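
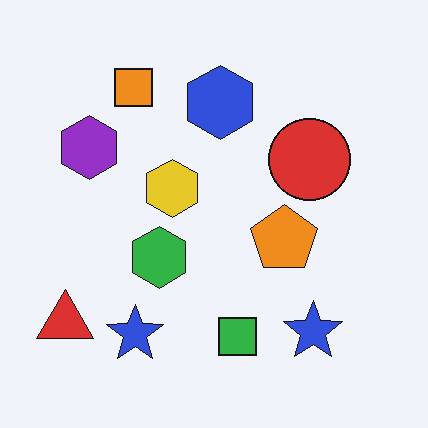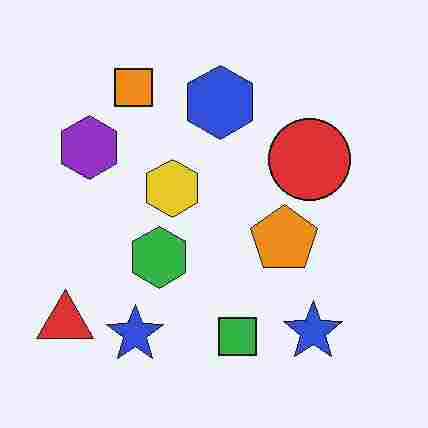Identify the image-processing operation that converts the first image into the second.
The transformation is: degraded with heavy JPEG compression.

Blocky 8×8 compression artifacts appear around shape edges and the flat background shows ringing — characteristic JPEG degradation.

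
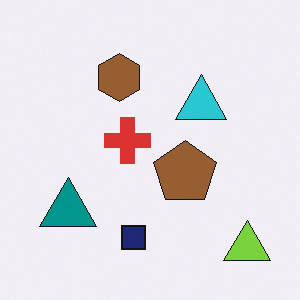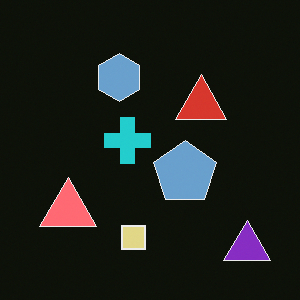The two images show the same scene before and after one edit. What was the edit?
The image was color-inverted (negative).

The light background has become dark and every shape's color is its complement — a photographic negative.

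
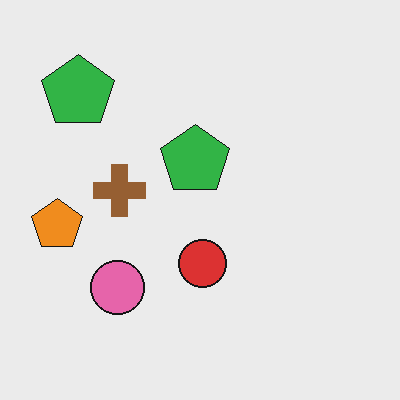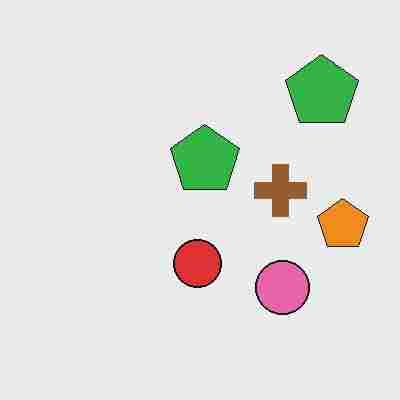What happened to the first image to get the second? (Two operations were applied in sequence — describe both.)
The second image is the first degraded with heavy JPEG compression, then flipped horizontally (left ↔ right).

Blocky 8×8 compression artifacts appear around shape edges and the flat background shows ringing — characteristic JPEG degradation. The orange pentagon is in the left of the first image and the right of the second — shapes on opposite sides of the vertical midline have swapped in a mirror flip.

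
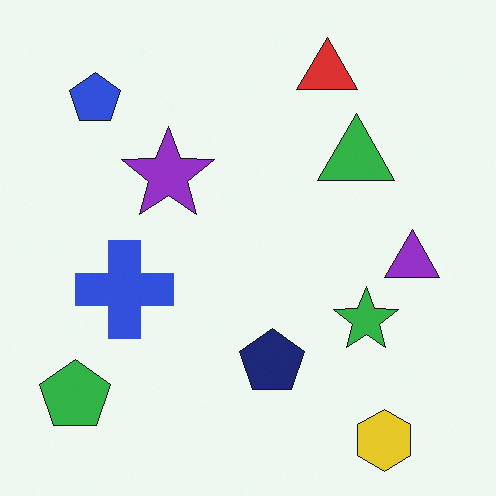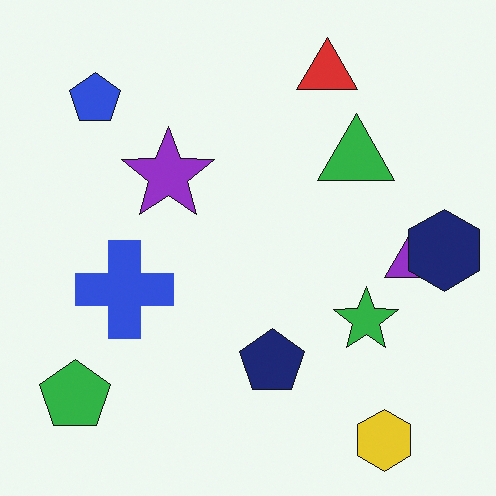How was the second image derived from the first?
This is the original image overlaid with an additional navy hexagon.

A navy hexagon appears in the second image that is absent from the first.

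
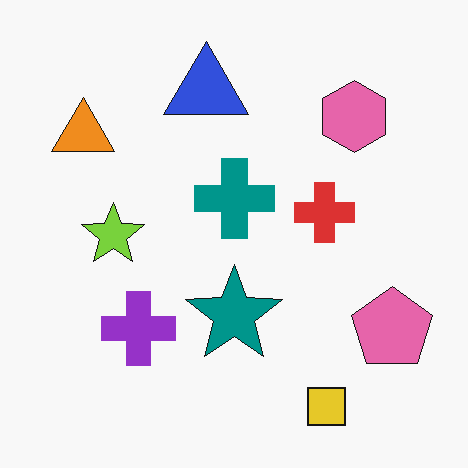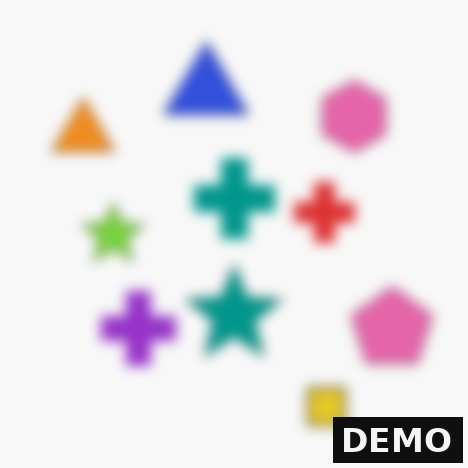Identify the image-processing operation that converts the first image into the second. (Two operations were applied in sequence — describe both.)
This is the original image strongly gaussian-blurred, then watermarked with the text "DEMO" in the lower-right corner.

Shape edges and outlines are uniformly softened across the whole image. A dark label reading "DEMO" appears in the lower-right corner.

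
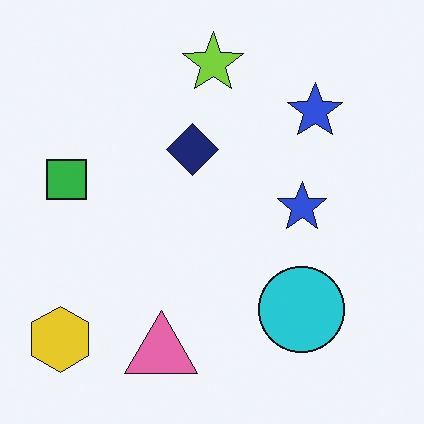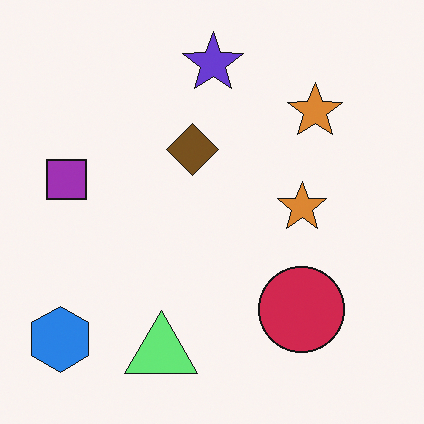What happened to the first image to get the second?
Hue-shifted by a large amount.

Every shape's color has rotated by the same amount around the hue wheel — a uniform hue shift.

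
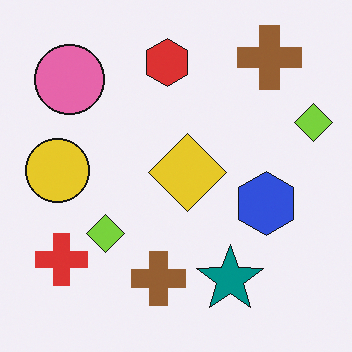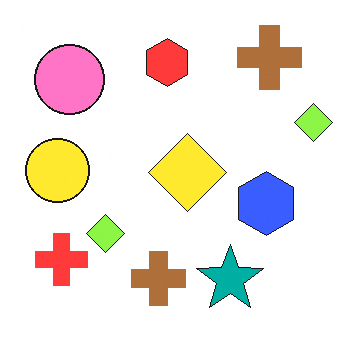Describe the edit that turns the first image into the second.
This is the original image brightened a little.

Every pixel — background and shapes alike — is uniformly brightened.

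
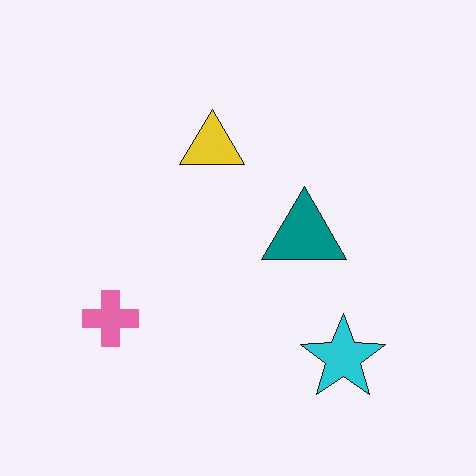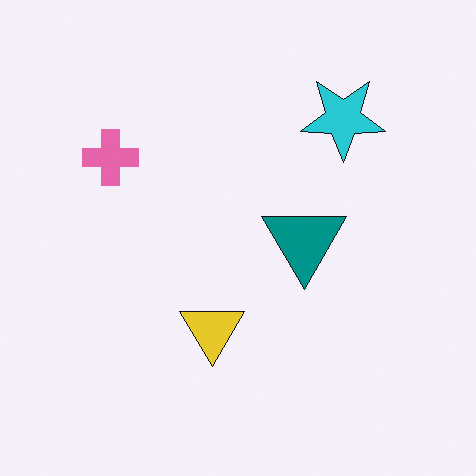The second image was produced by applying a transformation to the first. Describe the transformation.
It was flipped vertically (top ↔ bottom).

The cyan star is in the bottom-right of the first image and the top-right of the second — shapes on opposite sides of the horizontal midline have swapped in a mirror flip.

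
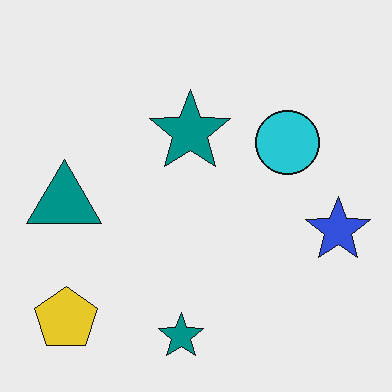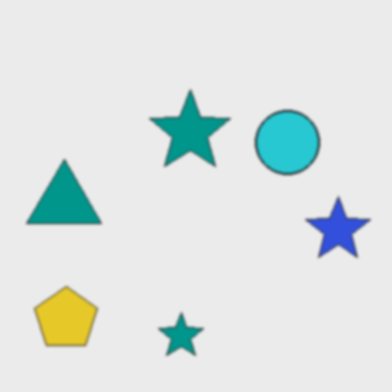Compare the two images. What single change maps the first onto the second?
It was slightly softened.

Shape edges and outlines are uniformly softened across the whole image.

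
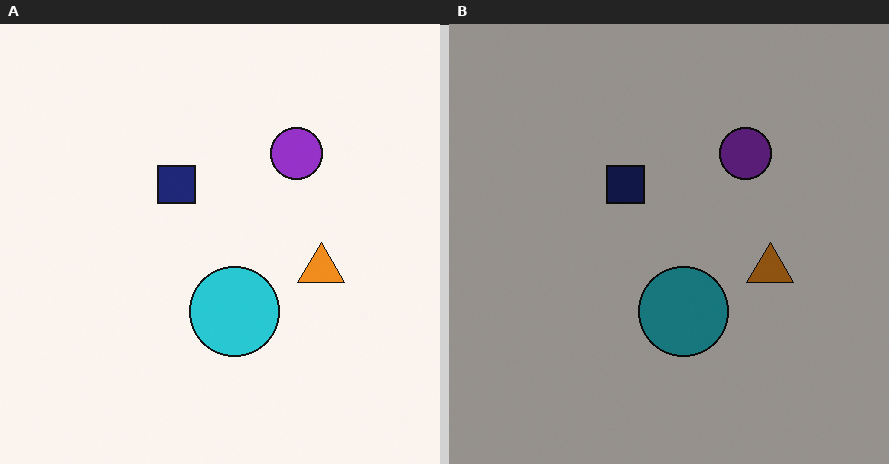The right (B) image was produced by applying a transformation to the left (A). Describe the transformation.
The right (B) image is the left (A) substantially darkened.

Every pixel — background and shapes alike — is uniformly darkened.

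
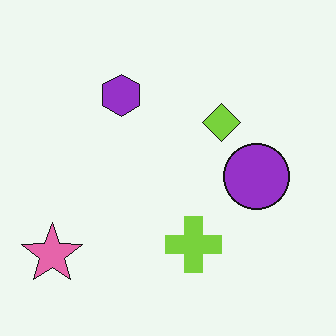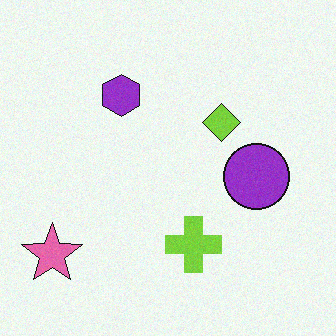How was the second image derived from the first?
The second image is the first degraded with a light layer of grain.

Random speckle covers the whole image, including the flat background.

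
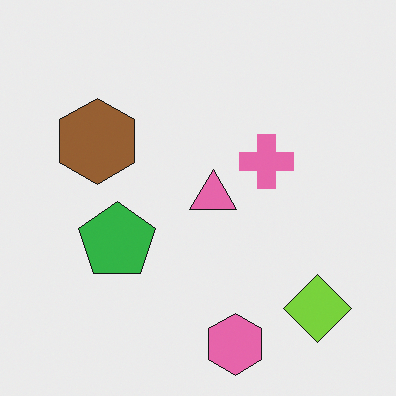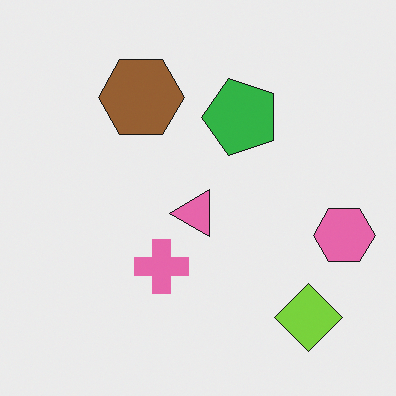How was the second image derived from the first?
This is the original image transposed (reflected across the top-left ↔ bottom-right diagonal).

Shapes have swapped their row and column positions — what was in the top-right is now in the bottom-left — a diagonal reflection.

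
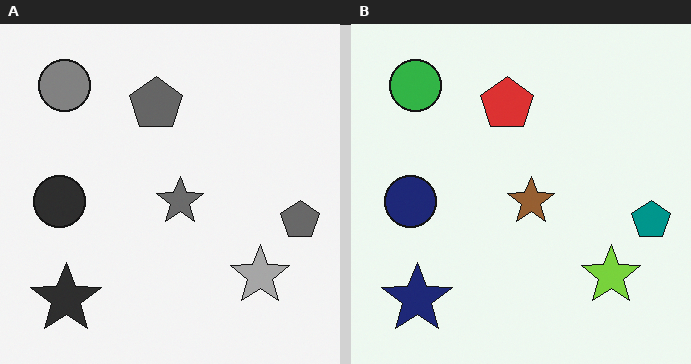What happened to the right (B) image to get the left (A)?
This is the original image converted to grayscale.

All color is removed — every shape is now a shade of grey.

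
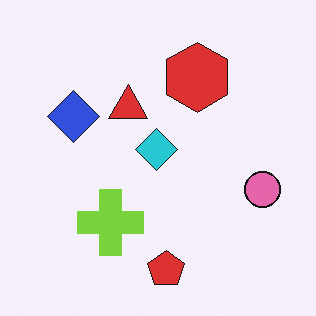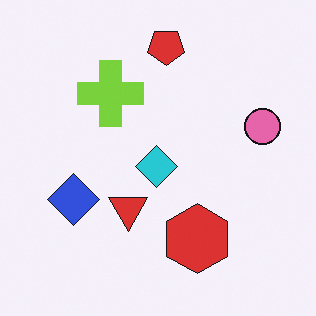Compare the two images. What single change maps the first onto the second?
The image was flipped vertically (top ↔ bottom).

The red pentagon is in the bottom of the first image and the top of the second — shapes on opposite sides of the horizontal midline have swapped in a mirror flip.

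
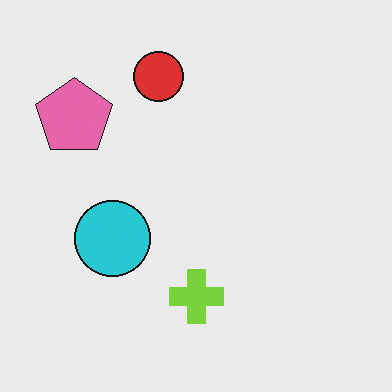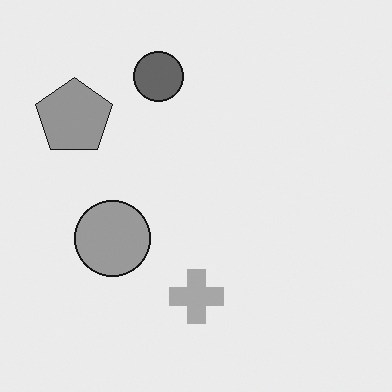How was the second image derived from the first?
Converted to grayscale.

All color is removed — every shape is now a shade of grey.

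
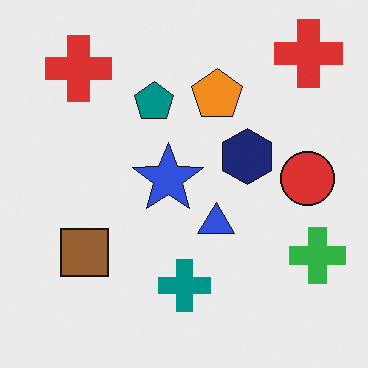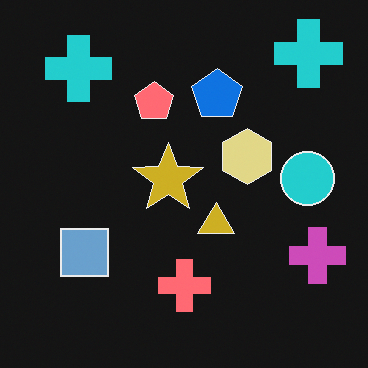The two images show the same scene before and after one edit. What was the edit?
The image was color-inverted (negative).

The light background has become dark and every shape's color is its complement — a photographic negative.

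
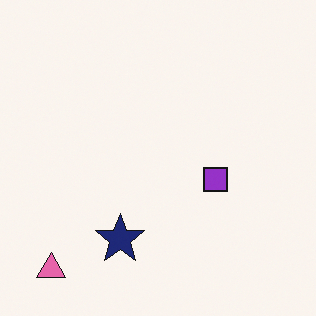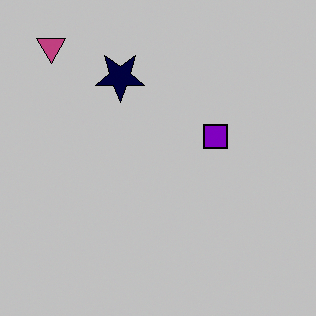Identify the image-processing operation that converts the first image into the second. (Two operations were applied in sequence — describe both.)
The image was aggressively posterized, then flipped vertically (top ↔ bottom).

Each flat color has snapped to a coarser quantized level — most visibly, the near-white background has dropped to a flat grey. The pink triangle is in the bottom-left of the first image and the top-left of the second — shapes on opposite sides of the horizontal midline have swapped in a mirror flip.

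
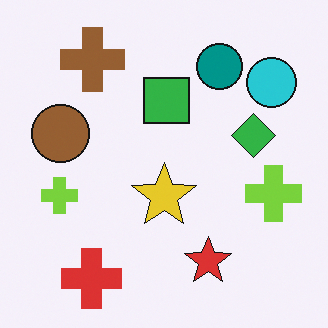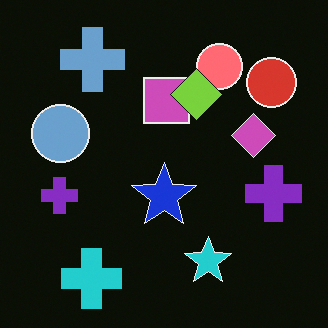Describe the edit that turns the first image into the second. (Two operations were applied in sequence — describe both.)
The transformation is: color-inverted (negative), then overlaid with an additional lime diamond.

The light background has become dark and every shape's color is its complement — a photographic negative. A lime diamond appears in the second image that is absent from the first.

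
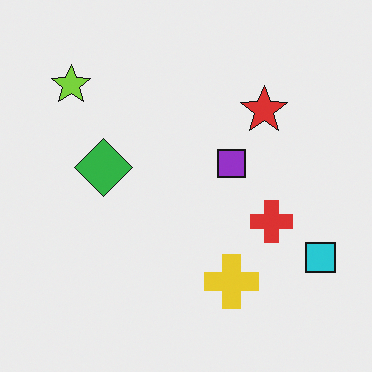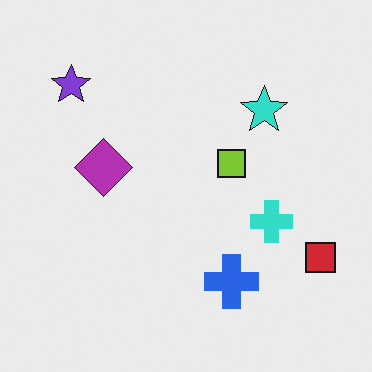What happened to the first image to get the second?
The image was hue-shifted by a large amount.

Every shape's color has rotated by the same amount around the hue wheel — a uniform hue shift.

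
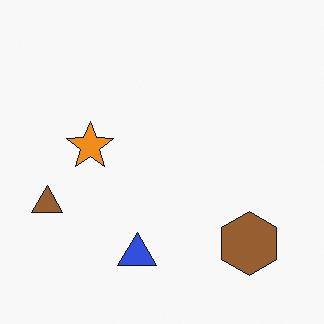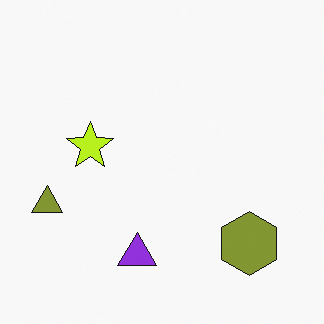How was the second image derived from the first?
The image was hue-shifted slightly.

Every shape's color has rotated by the same amount around the hue wheel — a uniform hue shift.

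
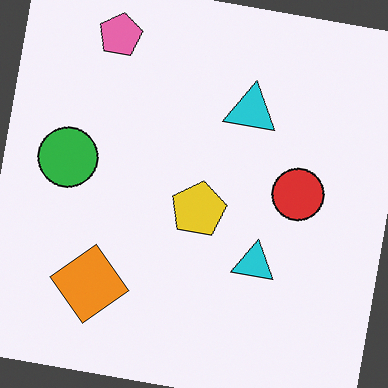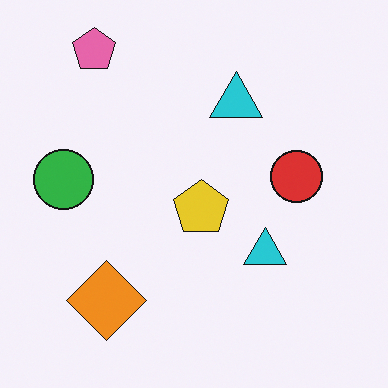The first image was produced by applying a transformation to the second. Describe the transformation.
The first image is the second rotated clockwise by a slight angle.

Every shape is tilted by the same angle and the image corners show triangular fill wedges — a whole-image rotation by a non-right angle.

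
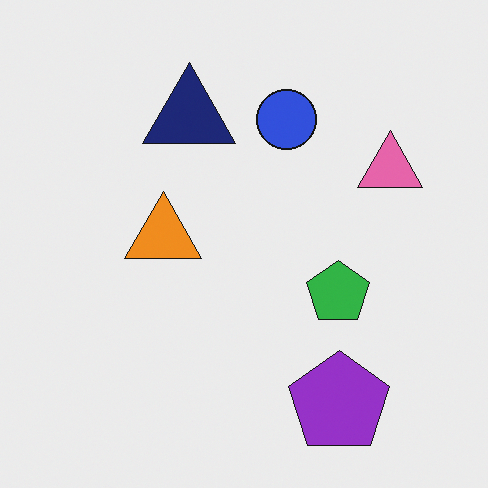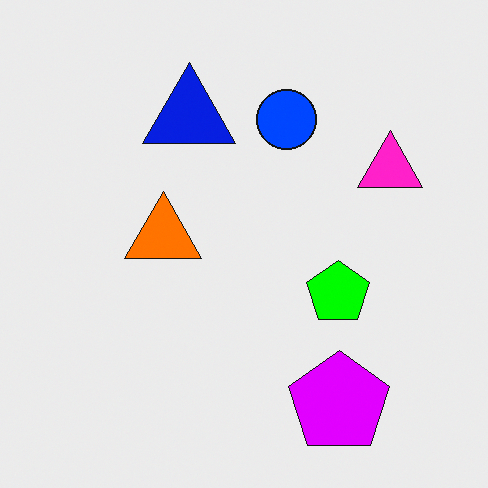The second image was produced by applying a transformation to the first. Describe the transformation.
It was heavily oversaturated.

All colors are more vivid — a global saturation change.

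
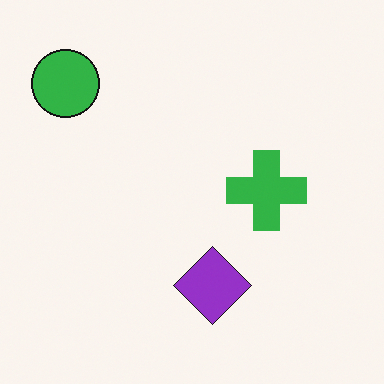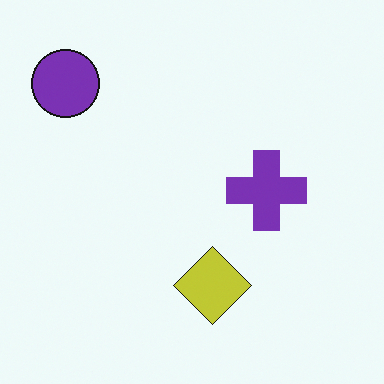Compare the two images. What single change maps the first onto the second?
This is the original image hue-shifted through roughly a third of the color wheel.

Every shape's color has rotated by the same amount around the hue wheel — a uniform hue shift.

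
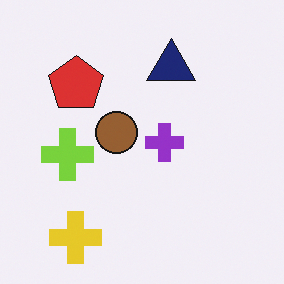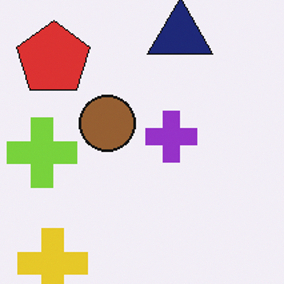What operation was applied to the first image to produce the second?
Cropped to a modestly smaller region and rescaled.

The visible shapes are larger and the field of view is narrower; shapes near the original edges may be partly or wholly outside the frame — a crop-and-rescale.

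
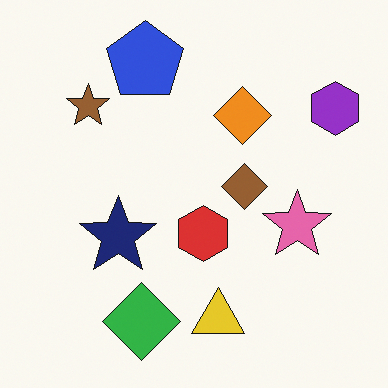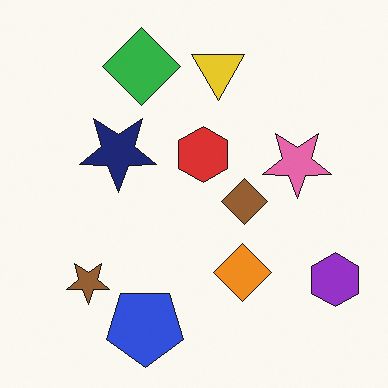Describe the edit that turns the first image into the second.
The image was flipped vertically (top ↔ bottom).

The blue pentagon is in the top of the first image and the bottom of the second — shapes on opposite sides of the horizontal midline have swapped in a mirror flip.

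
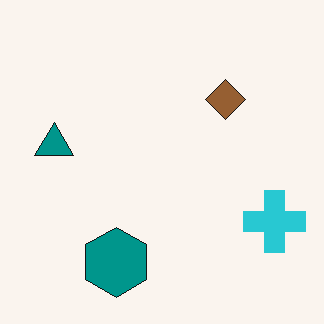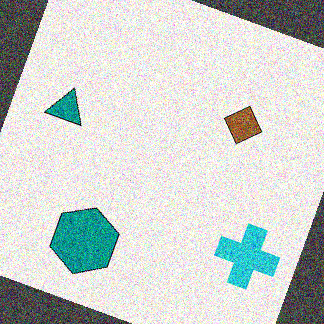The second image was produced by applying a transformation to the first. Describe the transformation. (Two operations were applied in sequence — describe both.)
The second image is the first rotated clockwise by a moderate amount, then degraded with heavy additive noise.

Every shape is tilted by the same angle and the image corners show triangular fill wedges — a whole-image rotation by a non-right angle. Random speckle covers the whole image, including the flat background.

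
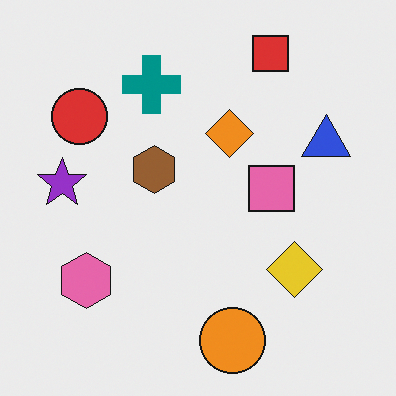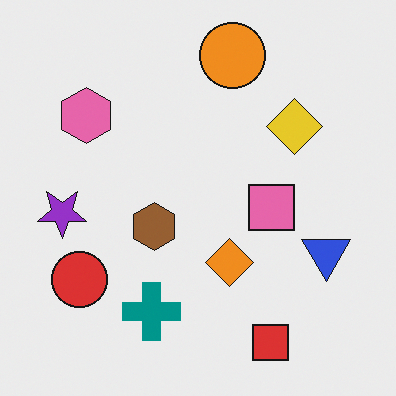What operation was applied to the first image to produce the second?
The transformation is: flipped vertically (top ↔ bottom).

The red square is in the top-right of the first image and the bottom-right of the second — shapes on opposite sides of the horizontal midline have swapped in a mirror flip.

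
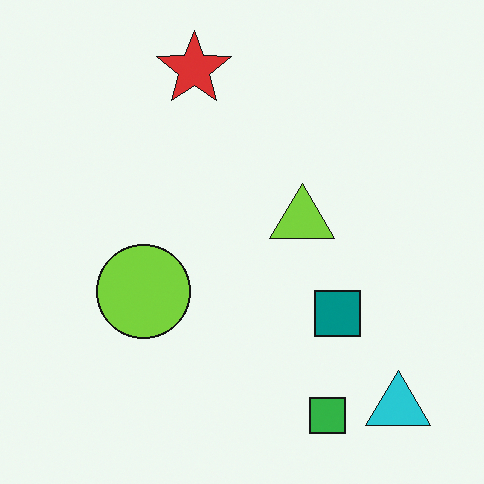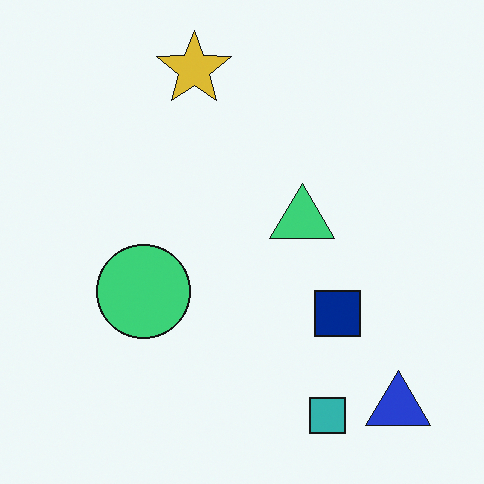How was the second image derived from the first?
The second image is the first hue-shifted slightly.

Every shape's color has rotated by the same amount around the hue wheel — a uniform hue shift.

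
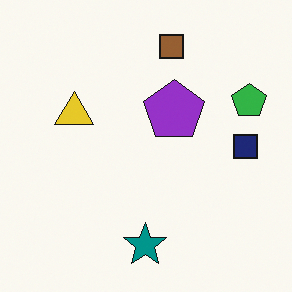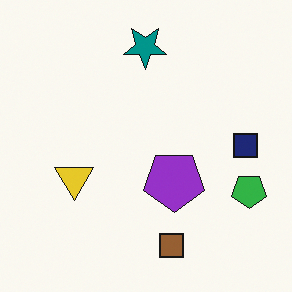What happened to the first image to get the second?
The second image is the first flipped vertically (top ↔ bottom).

The brown square is in the top of the first image and the bottom of the second — shapes on opposite sides of the horizontal midline have swapped in a mirror flip.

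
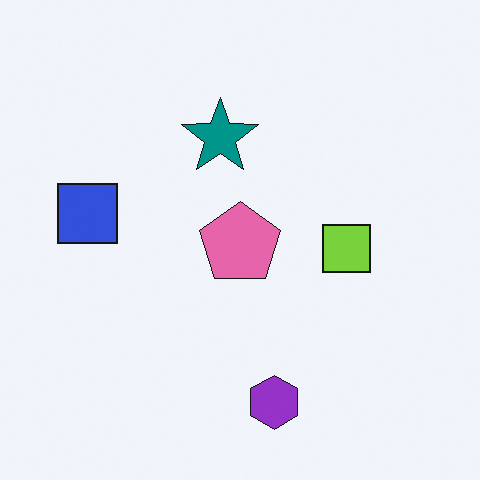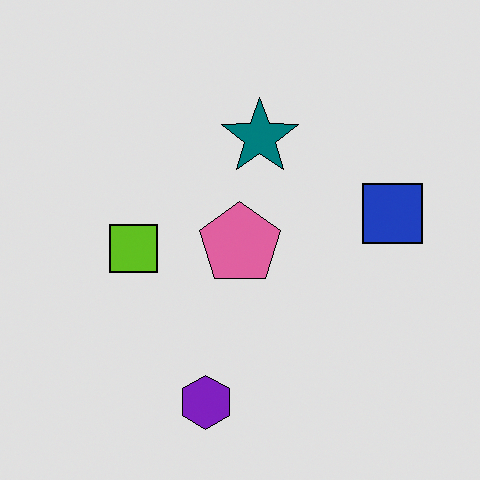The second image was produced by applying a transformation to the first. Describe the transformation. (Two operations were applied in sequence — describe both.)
This is the original image posterized to a reduced palette, then flipped horizontally (left ↔ right).

Each flat color has snapped to a coarser quantized level — most visibly, the near-white background has dropped to a flat grey. The blue square is in the left of the first image and the right of the second — shapes on opposite sides of the vertical midline have swapped in a mirror flip.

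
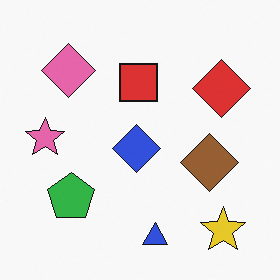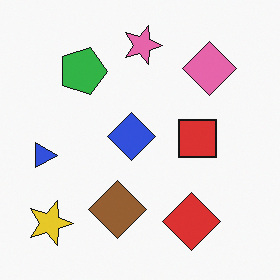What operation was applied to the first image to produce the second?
This is the original image rotated 90° clockwise.

The yellow star sits in the bottom-right of the first image and the bottom-left of the second — consistent with a whole-image 90° clockwise rotation.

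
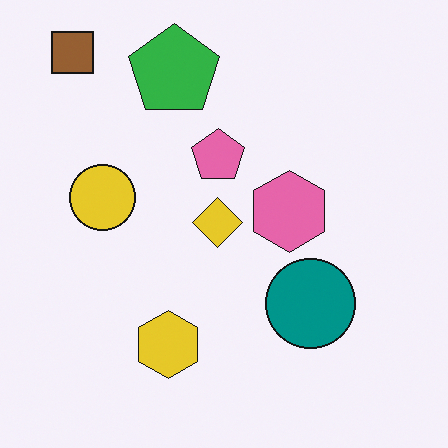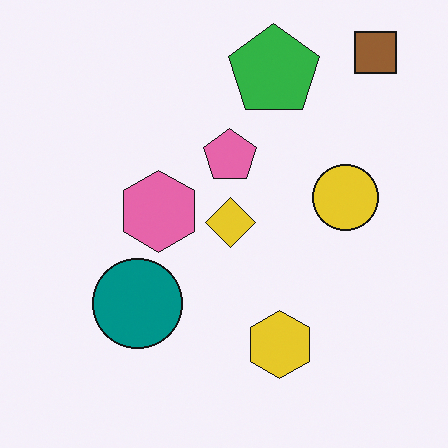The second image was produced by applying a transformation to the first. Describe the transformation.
The image was flipped horizontally (left ↔ right).

The brown square is in the top-left of the first image and the top-right of the second — shapes on opposite sides of the vertical midline have swapped in a mirror flip.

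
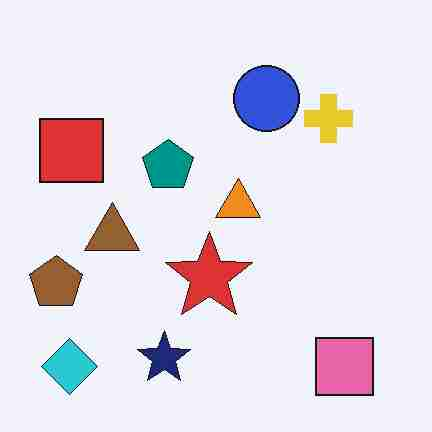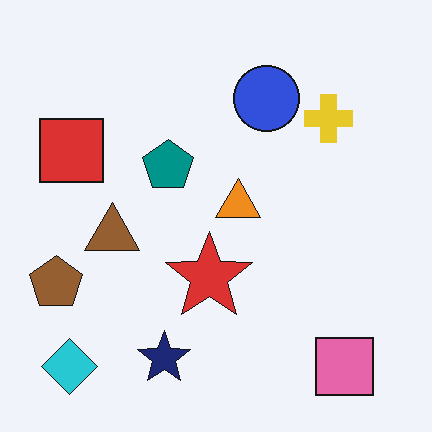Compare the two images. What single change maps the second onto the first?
The image was heavily JPEG-compressed with obvious blocking artifacts.

Blocky 8×8 compression artifacts appear around shape edges and the flat background shows ringing — characteristic JPEG degradation.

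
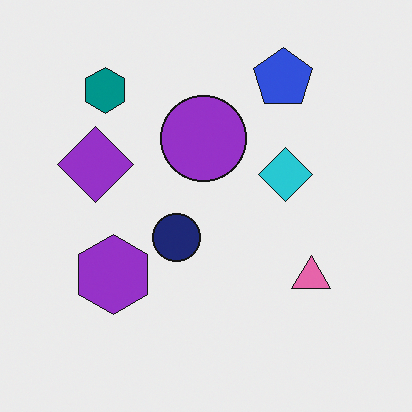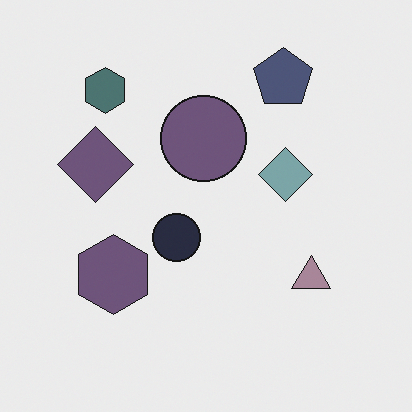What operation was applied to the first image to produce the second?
This is the original image made much more muted (saturation change).

All colors are more muted and greyish — a global saturation change.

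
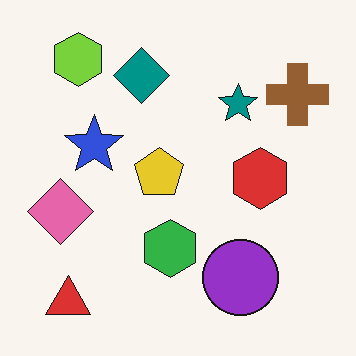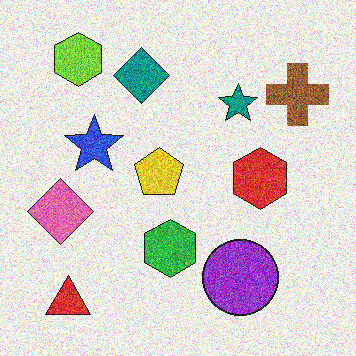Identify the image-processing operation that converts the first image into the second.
The second image is the first degraded with heavy additive noise.

Random speckle covers the whole image, including the flat background.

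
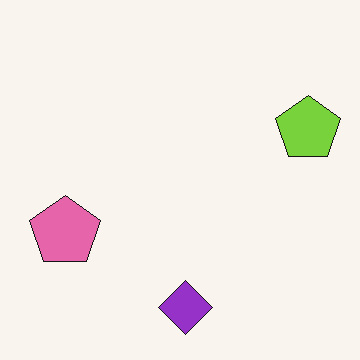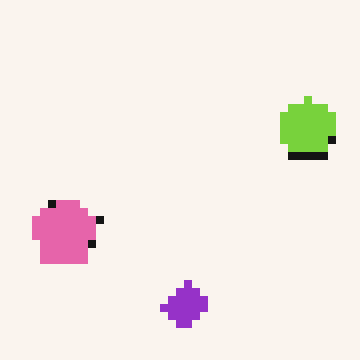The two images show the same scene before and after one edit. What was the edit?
The second image is the first moderately pixelated.

Shapes are reduced to large square blocks; fine edges and outlines are lost — a downscale-then-upscale (mosaic) effect.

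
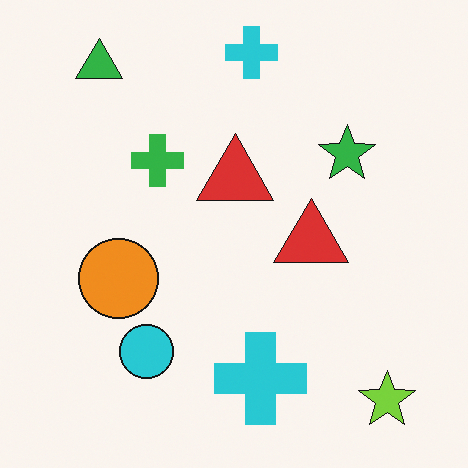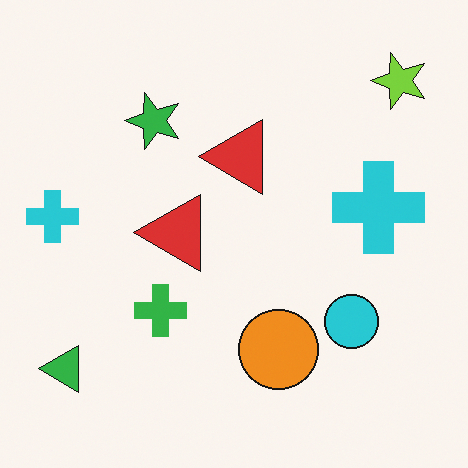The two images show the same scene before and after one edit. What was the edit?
The image was rotated 90° counter-clockwise.

The lime star sits in the bottom-right of the first image and the top-right of the second — consistent with a whole-image 90° counter-clockwise rotation.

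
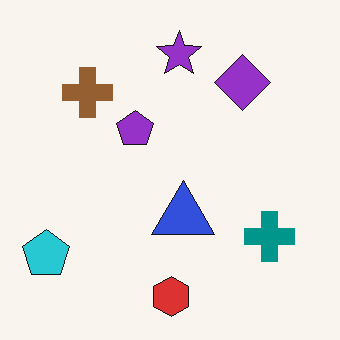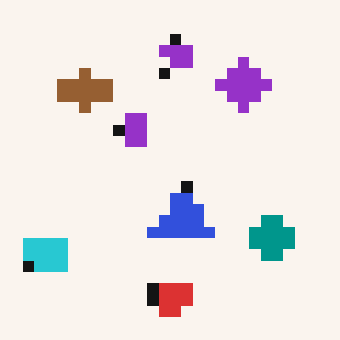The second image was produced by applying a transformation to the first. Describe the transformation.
The transformation is: heavily pixelated into large blocks.

Shapes are reduced to large square blocks; fine edges and outlines are lost — a downscale-then-upscale (mosaic) effect.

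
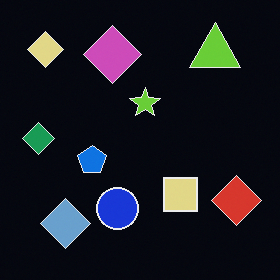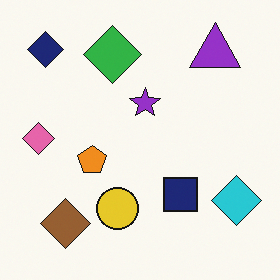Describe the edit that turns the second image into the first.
Color-inverted (negative).

The light background has become dark and every shape's color is its complement — a photographic negative.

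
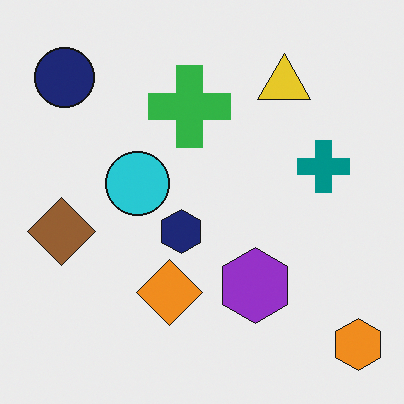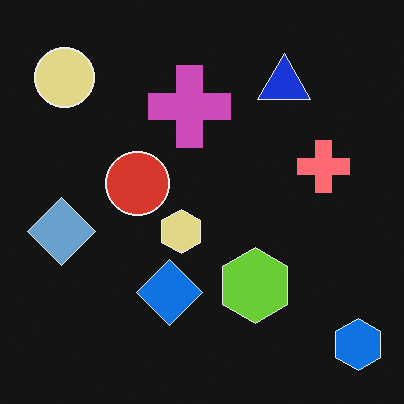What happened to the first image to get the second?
This is the original image color-inverted (negative).

The light background has become dark and every shape's color is its complement — a photographic negative.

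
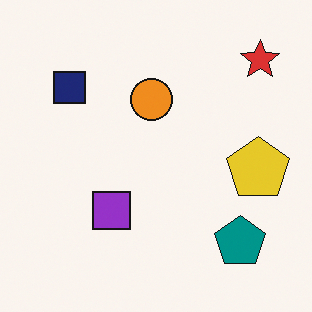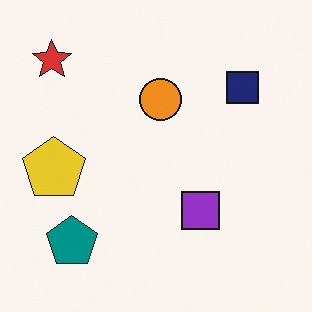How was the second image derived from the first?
The transformation is: flipped horizontally (left ↔ right).

The red star is in the top-right of the first image and the top-left of the second — shapes on opposite sides of the vertical midline have swapped in a mirror flip.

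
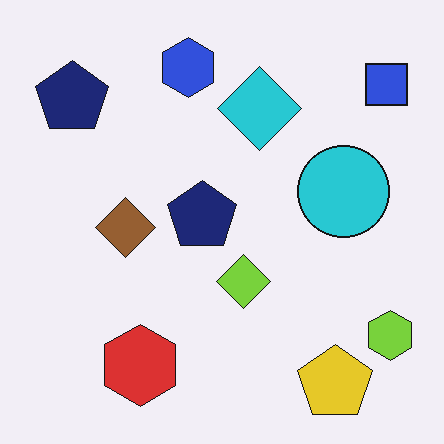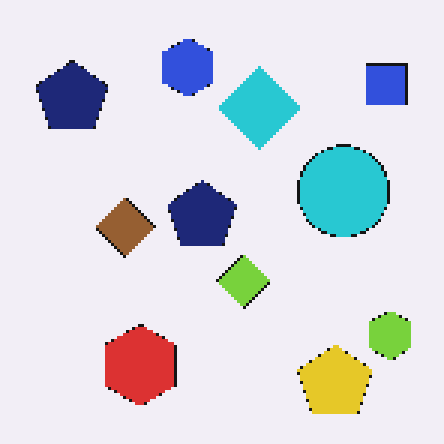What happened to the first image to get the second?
Lightly pixelated (a mild mosaic effect).

Shapes are reduced to large square blocks; fine edges and outlines are lost — a downscale-then-upscale (mosaic) effect.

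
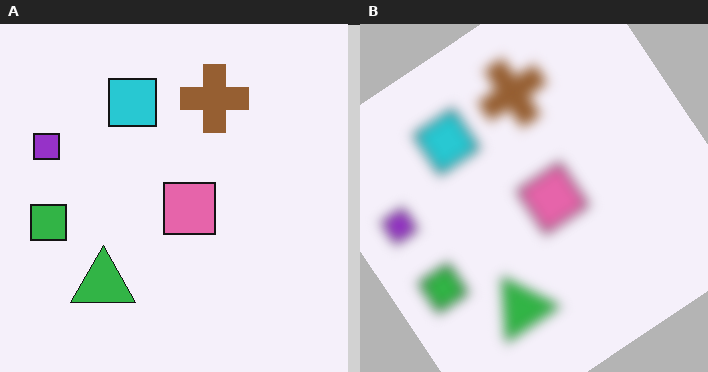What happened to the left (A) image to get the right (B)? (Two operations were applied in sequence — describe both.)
It was strongly gaussian-blurred, then rotated counter-clockwise by a large amount — several tens of degrees.

Shape edges and outlines are uniformly softened across the whole image. Every shape is tilted by the same angle and the image corners show triangular fill wedges — a whole-image rotation by a non-right angle.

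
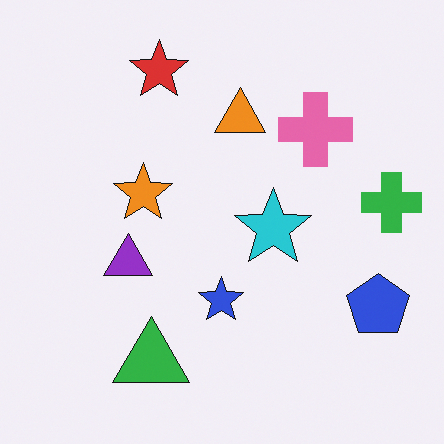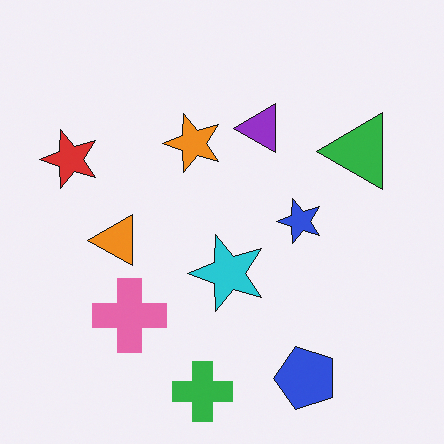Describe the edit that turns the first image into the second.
It was transposed (reflected across the top-left ↔ bottom-right diagonal).

Shapes have swapped their row and column positions — what was in the top-right is now in the bottom-left — a diagonal reflection.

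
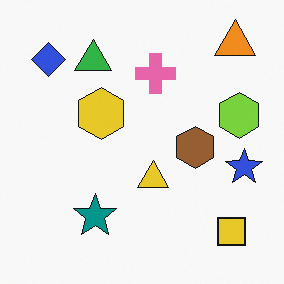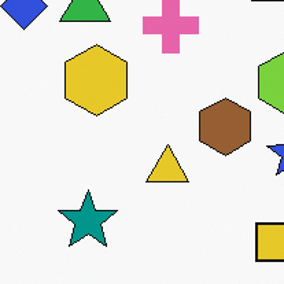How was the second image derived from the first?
This is the original image cropped to a modestly smaller region and rescaled.

The visible shapes are larger and the field of view is narrower; shapes near the original edges may be partly or wholly outside the frame — a crop-and-rescale.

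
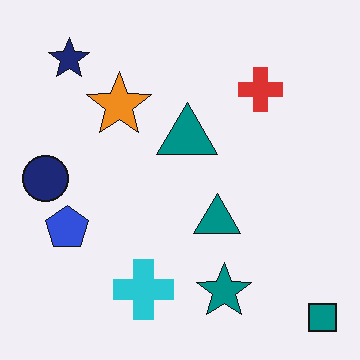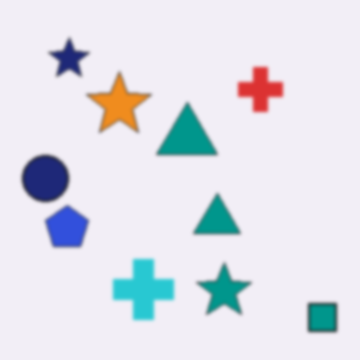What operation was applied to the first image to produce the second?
This is the original image slightly softened.

Shape edges and outlines are uniformly softened across the whole image.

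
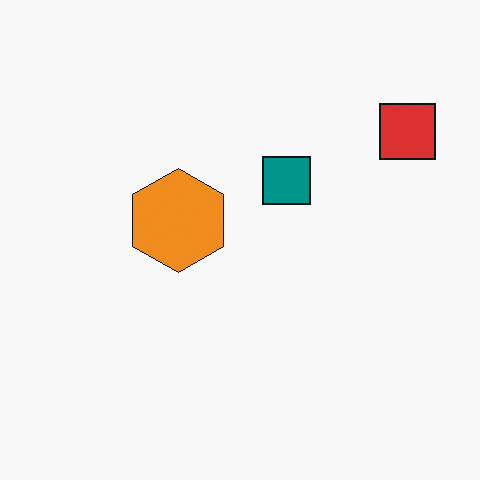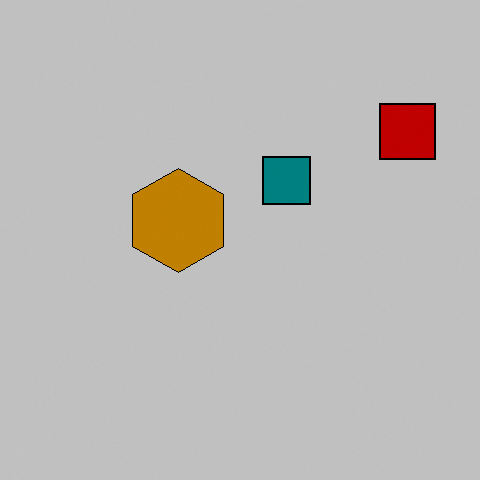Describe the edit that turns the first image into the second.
The transformation is: heavily posterized to just a handful of flat colors.

Each flat color has snapped to a coarser quantized level — most visibly, the near-white background has dropped to a flat grey.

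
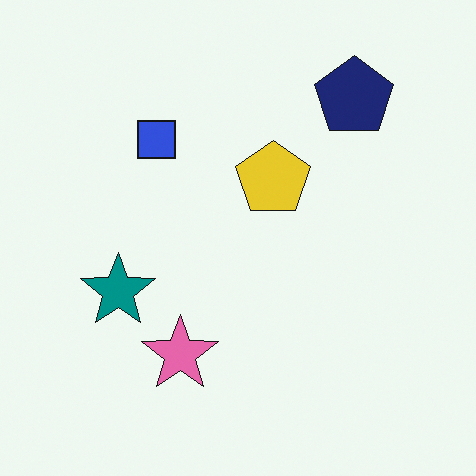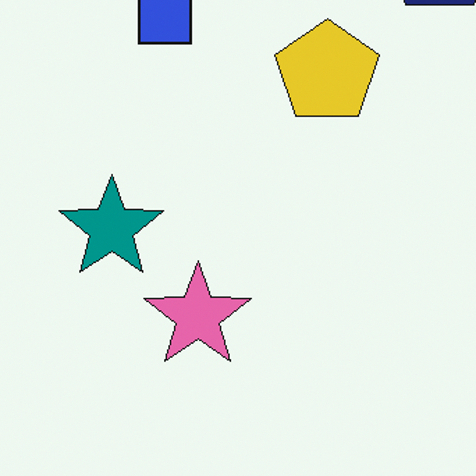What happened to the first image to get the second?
Cropped to a modestly smaller region and rescaled.

The visible shapes are larger and the field of view is narrower; shapes near the original edges may be partly or wholly outside the frame — a crop-and-rescale.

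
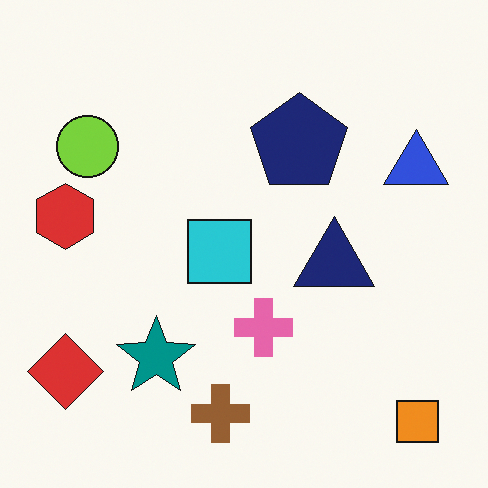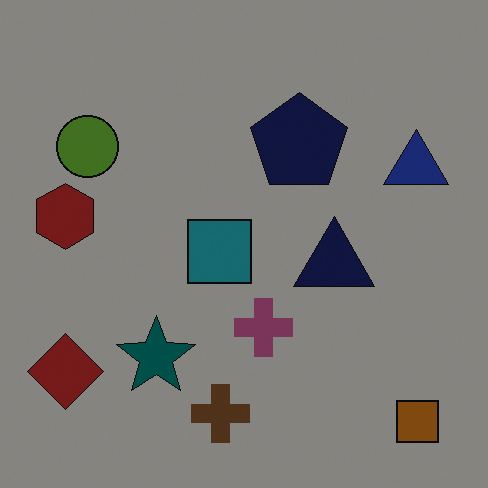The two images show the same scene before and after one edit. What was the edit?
The image was substantially darkened.

Every pixel — background and shapes alike — is uniformly darkened.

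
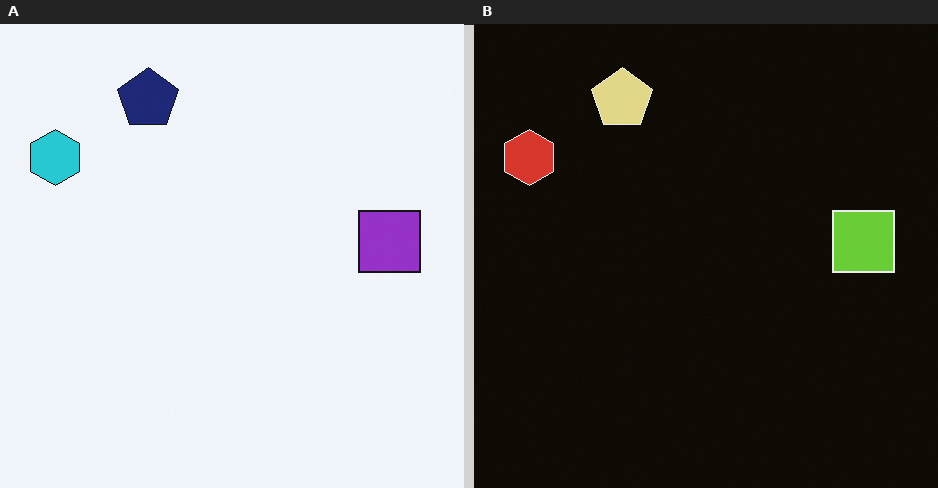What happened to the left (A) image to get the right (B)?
The transformation is: color-inverted (negative).

The light background has become dark and every shape's color is its complement — a photographic negative.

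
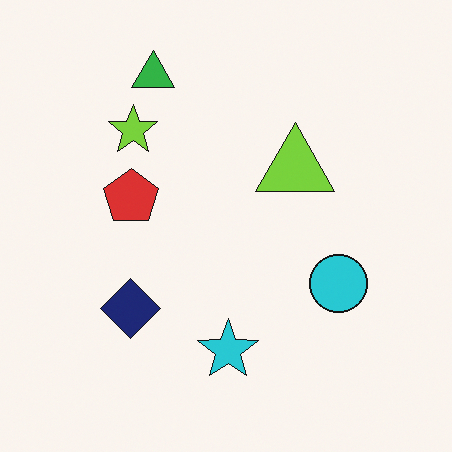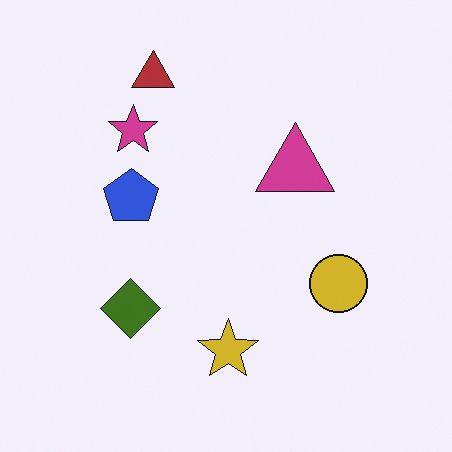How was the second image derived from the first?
This is the original image hue-shifted by a large amount.

Every shape's color has rotated by the same amount around the hue wheel — a uniform hue shift.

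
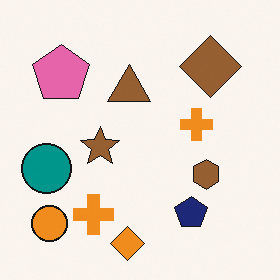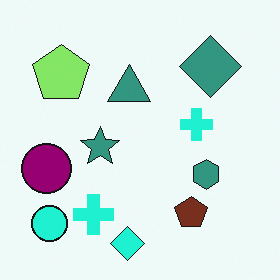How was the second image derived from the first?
Hue-shifted noticeably.

Every shape's color has rotated by the same amount around the hue wheel — a uniform hue shift.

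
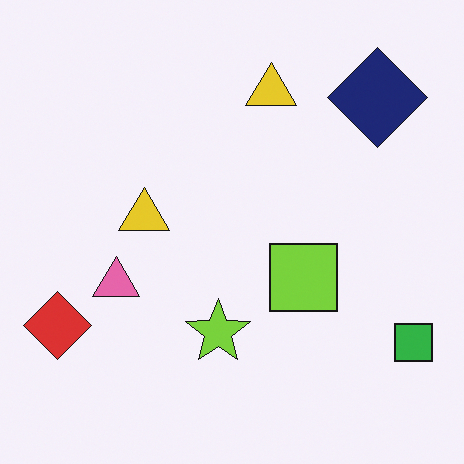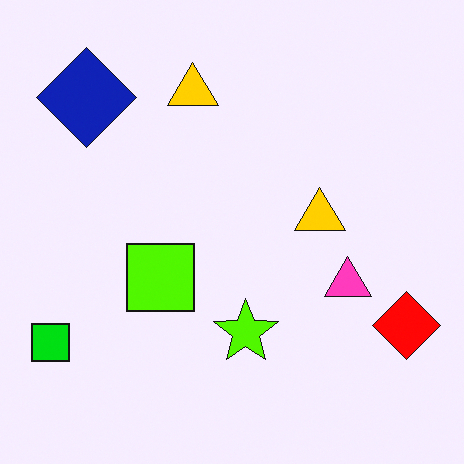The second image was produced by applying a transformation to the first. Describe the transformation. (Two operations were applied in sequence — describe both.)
The image was flipped horizontally (left ↔ right), then made much more vivid (saturation change).

The green square is in the bottom-right of the first image and the bottom-left of the second — shapes on opposite sides of the vertical midline have swapped in a mirror flip. All colors are more vivid — a global saturation change.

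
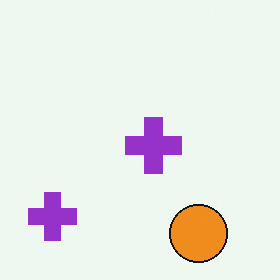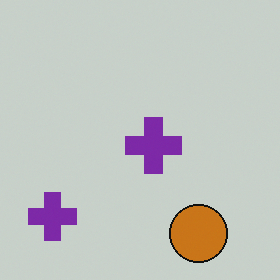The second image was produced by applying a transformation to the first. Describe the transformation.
It was slightly darkened.

Every pixel — background and shapes alike — is uniformly darkened.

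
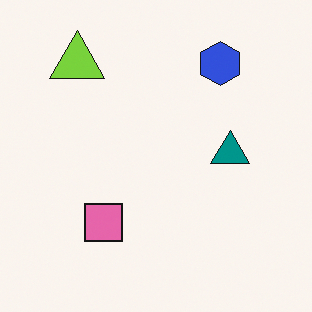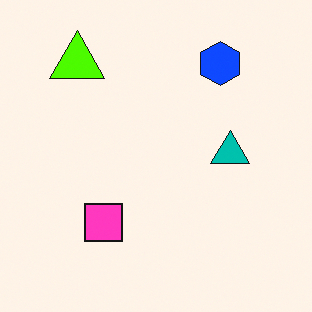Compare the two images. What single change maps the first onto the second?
It was heavily oversaturated.

All colors are more vivid — a global saturation change.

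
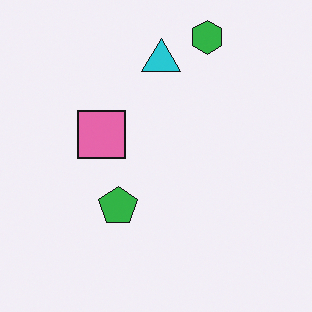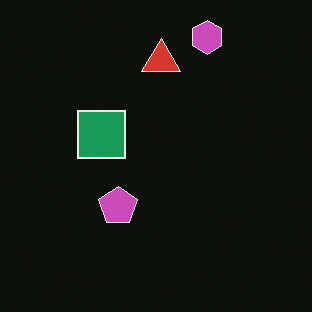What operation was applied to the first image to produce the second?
It was color-inverted (negative).

The light background has become dark and every shape's color is its complement — a photographic negative.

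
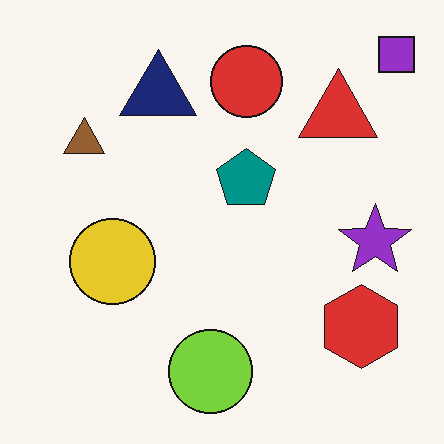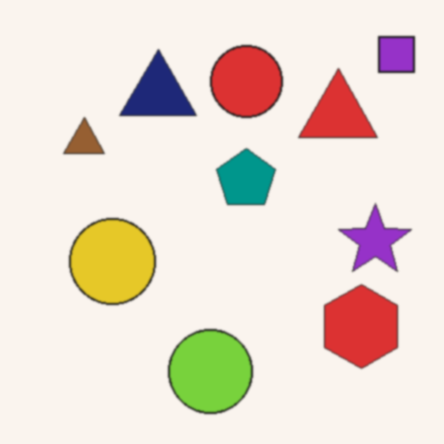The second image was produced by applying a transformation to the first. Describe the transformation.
It was given a subtle gaussian blur.

Shape edges and outlines are uniformly softened across the whole image.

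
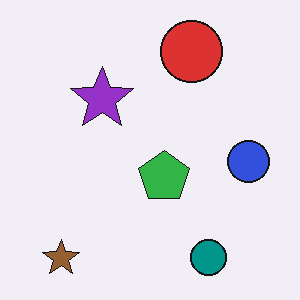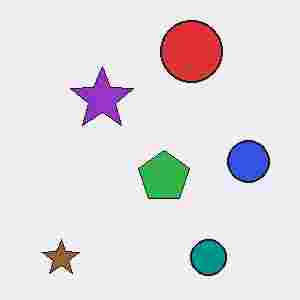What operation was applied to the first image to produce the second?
Heavily JPEG-compressed with obvious blocking artifacts.

Blocky 8×8 compression artifacts appear around shape edges and the flat background shows ringing — characteristic JPEG degradation.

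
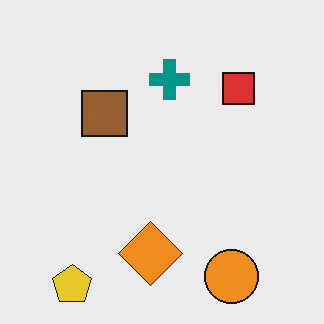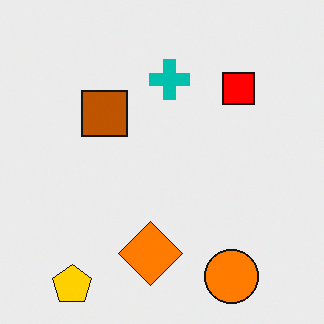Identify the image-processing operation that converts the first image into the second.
The second image is the first made much more vivid (saturation change).

All colors are more vivid — a global saturation change.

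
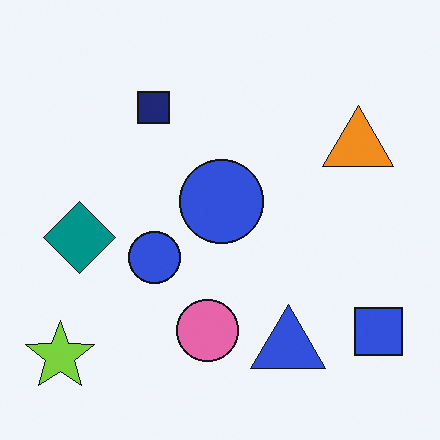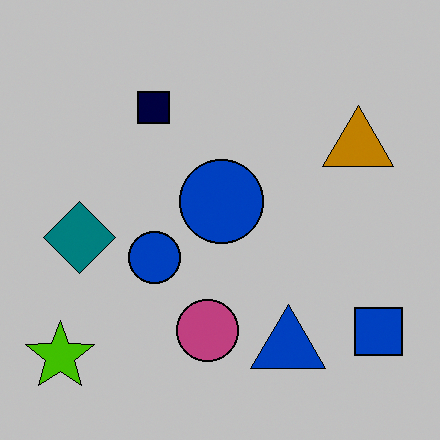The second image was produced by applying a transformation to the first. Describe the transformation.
It was heavily posterized to just a handful of flat colors.

Each flat color has snapped to a coarser quantized level — most visibly, the near-white background has dropped to a flat grey.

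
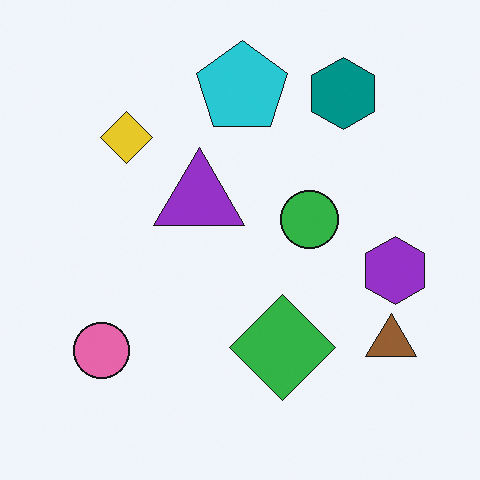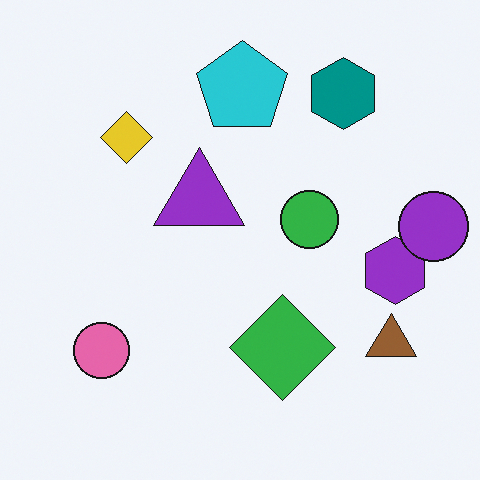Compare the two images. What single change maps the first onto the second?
The transformation is: overlaid with an additional purple circle.

A purple circle appears in the second image that is absent from the first.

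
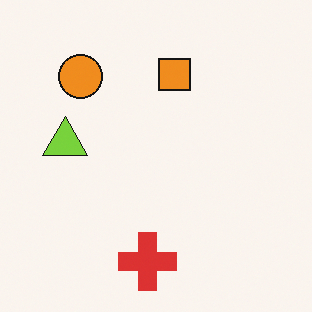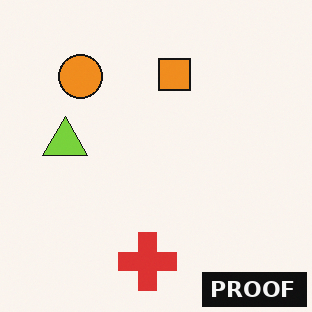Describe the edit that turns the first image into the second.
The second image is the first watermarked with the text "PROOF" in the lower-right corner.

A dark label reading "PROOF" appears in the lower-right corner.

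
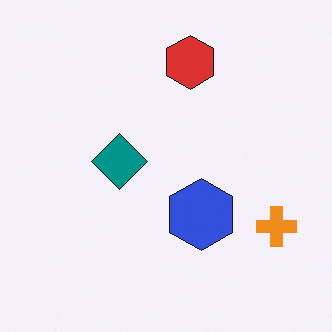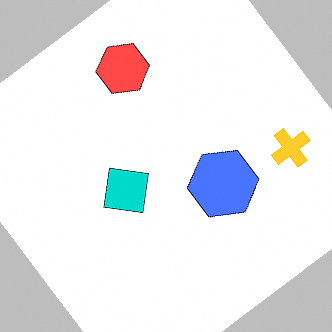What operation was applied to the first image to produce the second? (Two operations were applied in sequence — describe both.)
It was rotated counter-clockwise by a large amount — several tens of degrees, then substantially brightened.

Every shape is tilted by the same angle and the image corners show triangular fill wedges — a whole-image rotation by a non-right angle. Every pixel — background and shapes alike — is uniformly brightened.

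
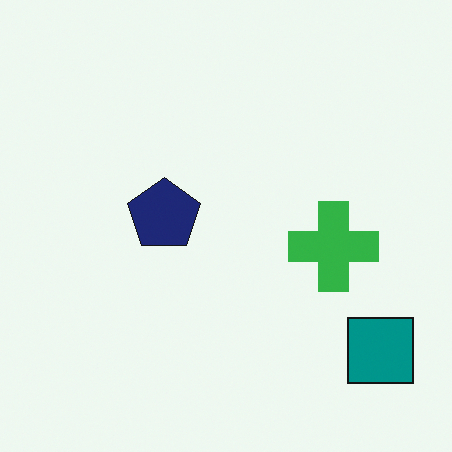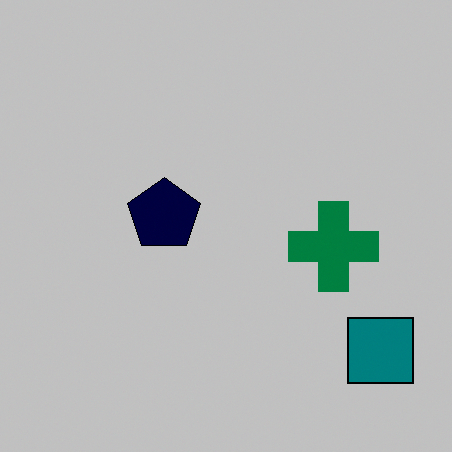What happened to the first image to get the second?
This is the original image aggressively posterized.

Each flat color has snapped to a coarser quantized level — most visibly, the near-white background has dropped to a flat grey.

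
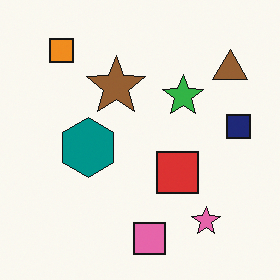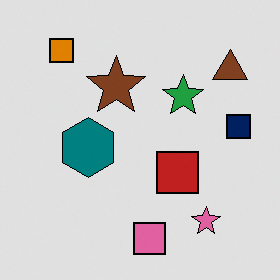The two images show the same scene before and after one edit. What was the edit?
This is the original image posterized to a reduced palette.

Each flat color has snapped to a coarser quantized level — most visibly, the near-white background has dropped to a flat grey.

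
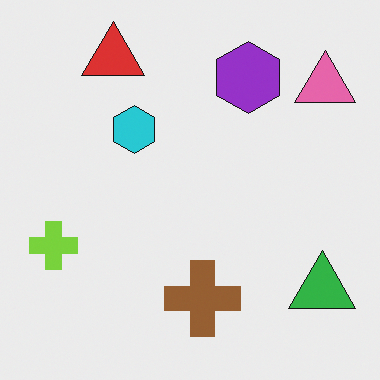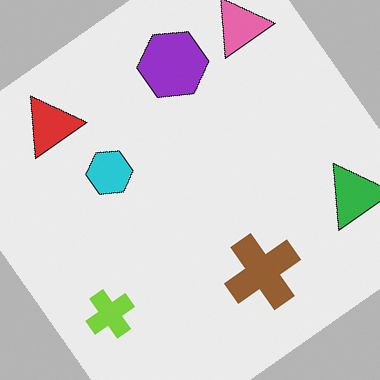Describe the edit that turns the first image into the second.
This is the original image rotated counter-clockwise by a large amount — several tens of degrees.

Every shape is tilted by the same angle and the image corners show triangular fill wedges — a whole-image rotation by a non-right angle.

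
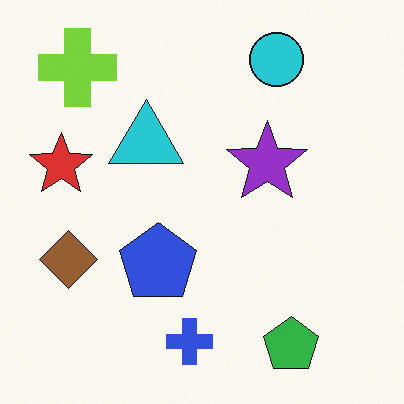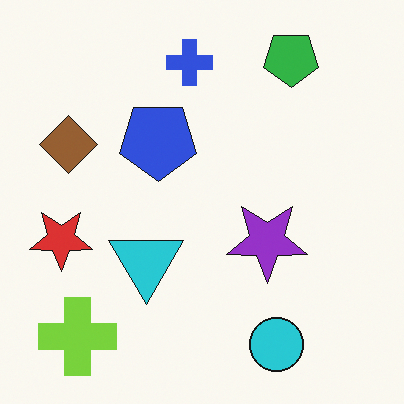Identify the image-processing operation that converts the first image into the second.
The second image is the first flipped vertically (top ↔ bottom).

The cyan circle is in the top-right of the first image and the bottom-right of the second — shapes on opposite sides of the horizontal midline have swapped in a mirror flip.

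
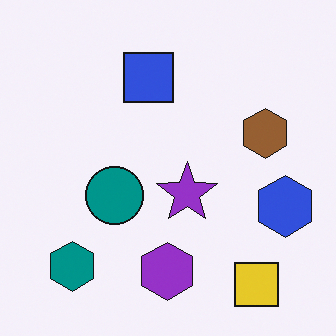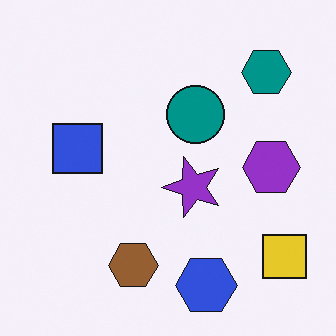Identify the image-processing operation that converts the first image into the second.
The transformation is: transposed (reflected across the top-left ↔ bottom-right diagonal).

Shapes have swapped their row and column positions — what was in the top-right is now in the bottom-left — a diagonal reflection.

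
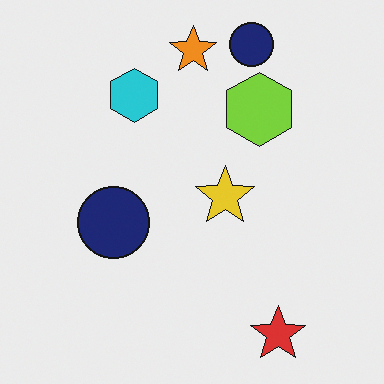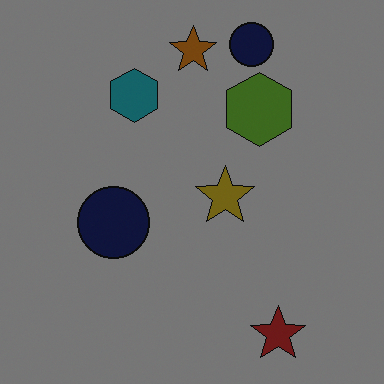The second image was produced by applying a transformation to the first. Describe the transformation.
Darkened a lot.

Every pixel — background and shapes alike — is uniformly darkened.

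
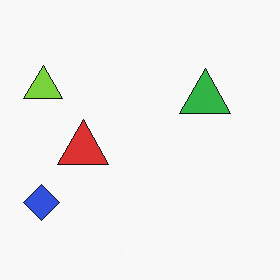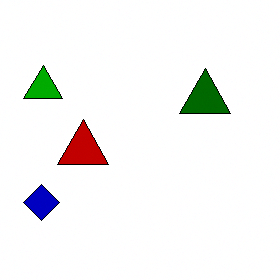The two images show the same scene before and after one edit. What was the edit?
This is the original image boosted in contrast.

Tones are pushed away from mid-grey across the whole image — a global contrast change.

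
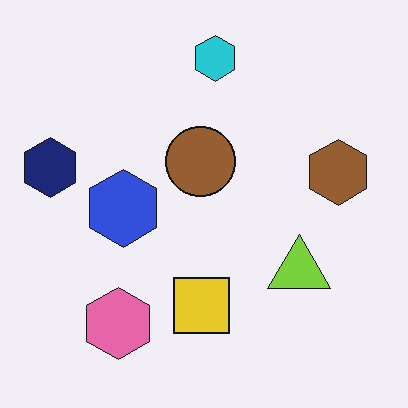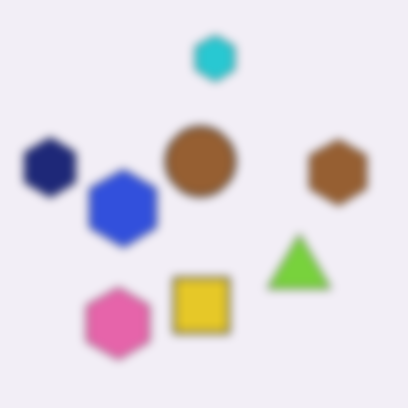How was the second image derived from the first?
Moderately blurred.

Shape edges and outlines are uniformly softened across the whole image.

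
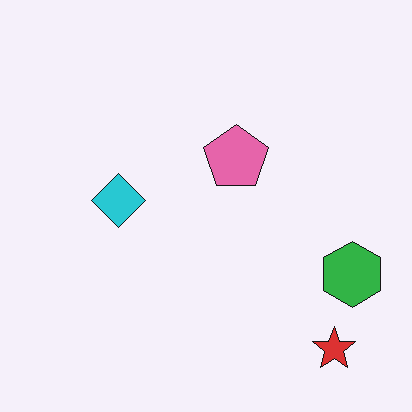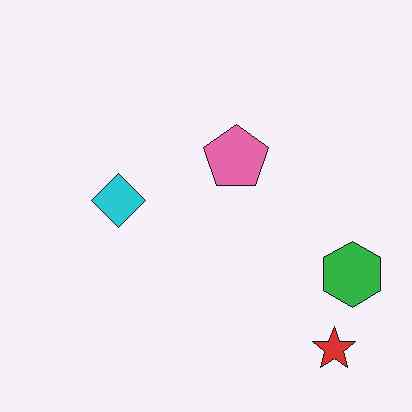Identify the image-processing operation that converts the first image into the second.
Given moderate JPEG compression.

Blocky 8×8 compression artifacts appear around shape edges and the flat background shows ringing — characteristic JPEG degradation.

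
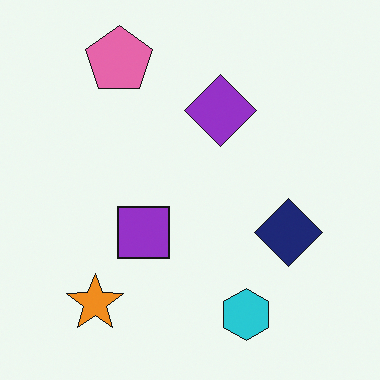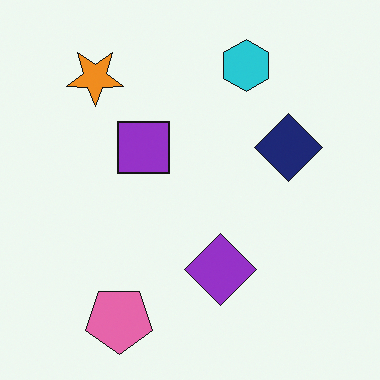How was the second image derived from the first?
It was flipped vertically (top ↔ bottom).

The pink pentagon is in the top-left of the first image and the bottom-left of the second — shapes on opposite sides of the horizontal midline have swapped in a mirror flip.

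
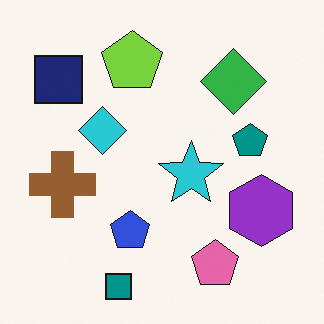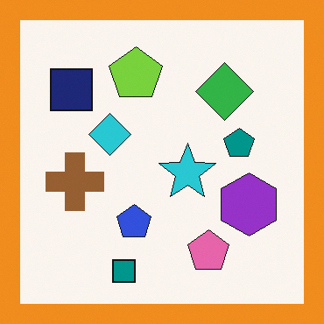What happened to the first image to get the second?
It was framed with a orange border.

A solid orange frame runs around the edge of the second image, with the content slightly shrunk inside it.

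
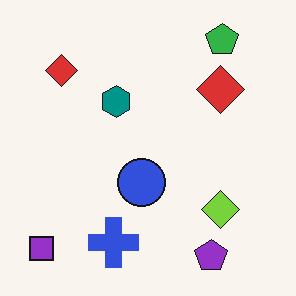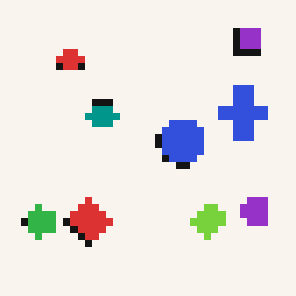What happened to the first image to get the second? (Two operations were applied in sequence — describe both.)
It was transposed (reflected across the top-left ↔ bottom-right diagonal), then moderately pixelated.

Shapes have swapped their row and column positions — what was in the top-right is now in the bottom-left — a diagonal reflection. Shapes are reduced to large square blocks; fine edges and outlines are lost — a downscale-then-upscale (mosaic) effect.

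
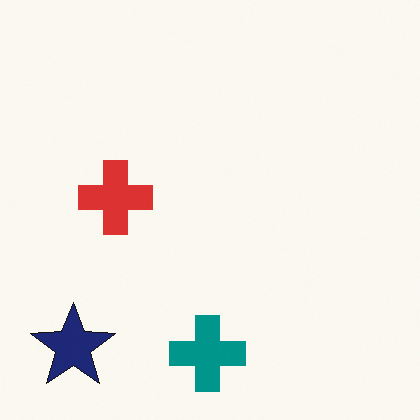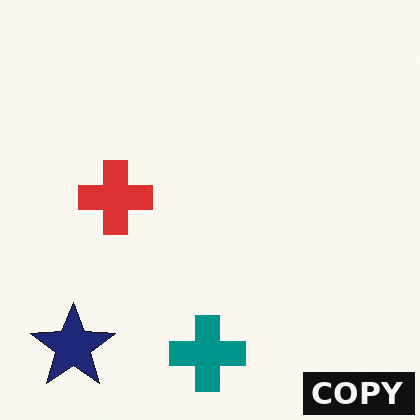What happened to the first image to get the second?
The image was watermarked with the text "COPY" in the lower-right corner.

A dark label reading "COPY" appears in the lower-right corner.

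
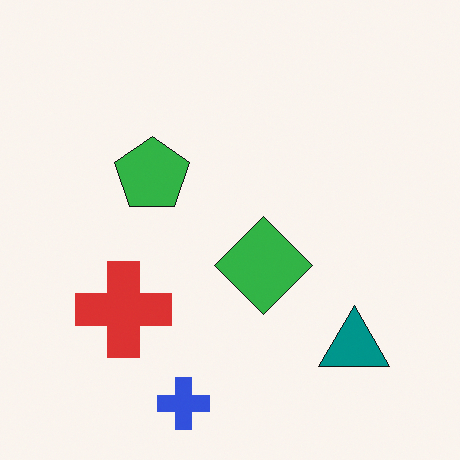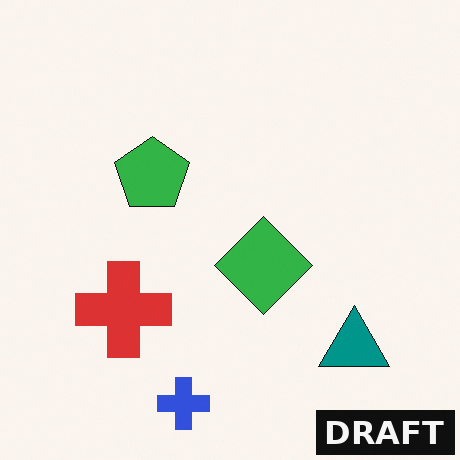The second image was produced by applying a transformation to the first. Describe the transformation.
The image was watermarked with the text "DRAFT" in the lower-right corner.

A dark label reading "DRAFT" appears in the lower-right corner.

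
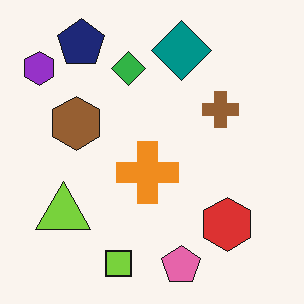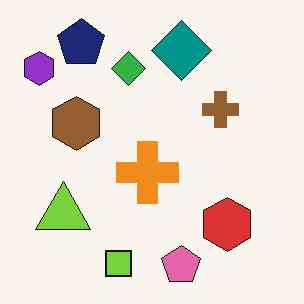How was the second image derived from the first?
It was given moderate JPEG compression.

Blocky 8×8 compression artifacts appear around shape edges and the flat background shows ringing — characteristic JPEG degradation.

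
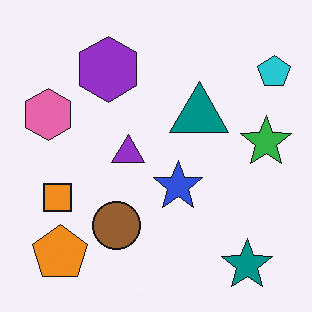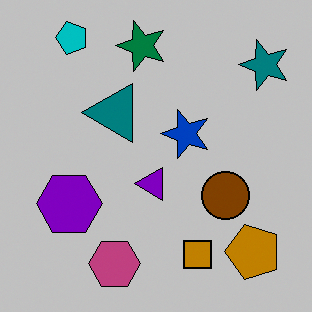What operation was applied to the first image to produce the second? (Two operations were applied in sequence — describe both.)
The image was rotated 90° counter-clockwise, then heavily posterized to just a handful of flat colors.

The cyan pentagon sits in the top-right of the first image and the top-left of the second — consistent with a whole-image 90° counter-clockwise rotation. Each flat color has snapped to a coarser quantized level — most visibly, the near-white background has dropped to a flat grey.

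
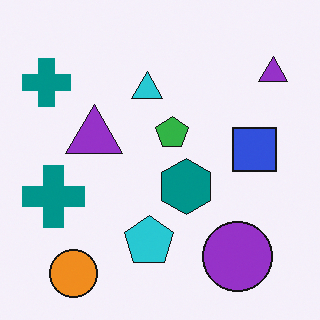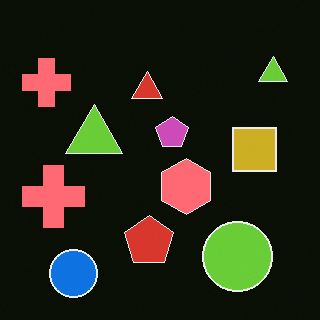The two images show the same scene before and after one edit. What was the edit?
The image was color-inverted (negative).

The light background has become dark and every shape's color is its complement — a photographic negative.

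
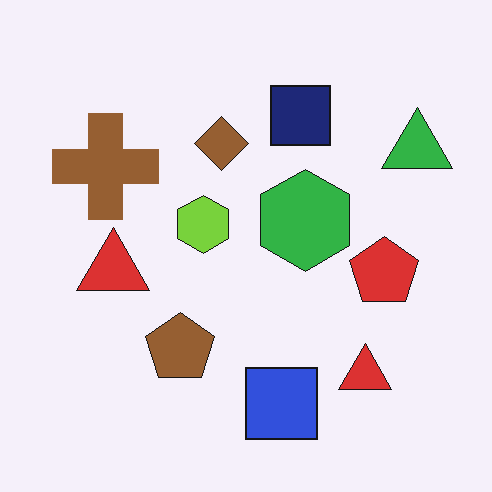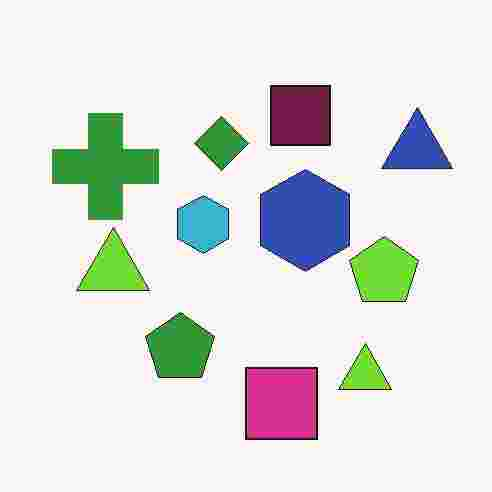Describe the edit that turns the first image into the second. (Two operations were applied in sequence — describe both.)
Hue-shifted noticeably, then degraded with heavy JPEG compression.

Every shape's color has rotated by the same amount around the hue wheel — a uniform hue shift. Blocky 8×8 compression artifacts appear around shape edges and the flat background shows ringing — characteristic JPEG degradation.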